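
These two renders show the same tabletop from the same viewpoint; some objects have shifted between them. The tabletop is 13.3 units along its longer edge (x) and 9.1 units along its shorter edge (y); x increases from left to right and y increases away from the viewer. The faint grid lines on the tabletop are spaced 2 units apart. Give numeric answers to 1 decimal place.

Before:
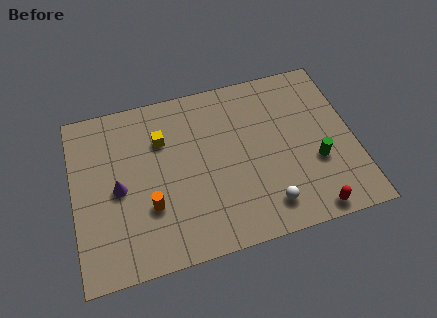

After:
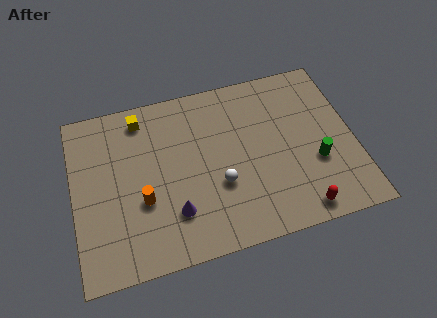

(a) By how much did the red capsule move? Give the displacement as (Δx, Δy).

(-0.5, 0.2)

From the two frames, the red capsule sits at roughly (10.9, 0.8) before and (10.4, 1.0) after.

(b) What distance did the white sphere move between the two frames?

2.7

The white sphere moved from about (8.9, 1.6) to (6.8, 3.3), a distance of √(2.1² + 1.7²) ≈ 2.7.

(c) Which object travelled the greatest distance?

the purple cone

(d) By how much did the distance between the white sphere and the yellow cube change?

-1.0

Before: roughly 6.6 units apart; after: 5.6. That's 1.0 units closer together.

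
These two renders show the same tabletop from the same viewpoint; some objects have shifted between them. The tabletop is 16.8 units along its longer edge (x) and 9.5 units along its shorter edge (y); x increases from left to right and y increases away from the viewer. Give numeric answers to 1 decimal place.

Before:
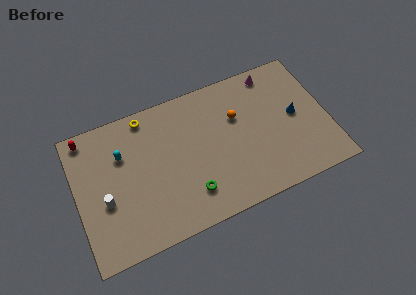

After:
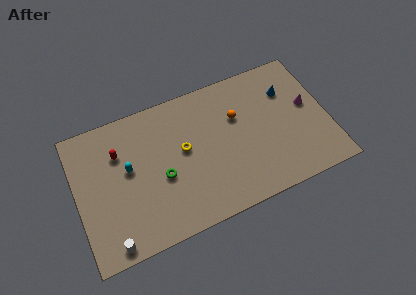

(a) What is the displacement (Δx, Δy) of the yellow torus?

(2.2, -3.2)

From the two frames, the yellow torus sits at roughly (5.0, 8.5) before and (7.2, 5.3) after.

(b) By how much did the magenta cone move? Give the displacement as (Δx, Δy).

(2.0, -3.1)

From the two frames, the magenta cone sits at roughly (13.6, 8.4) before and (15.6, 5.3) after.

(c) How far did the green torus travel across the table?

2.5

From (7.3, 2.2) to (5.6, 4.0), the green torus covered √(1.7² + 1.8²) ≈ 2.5 units.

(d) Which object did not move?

the orange sphere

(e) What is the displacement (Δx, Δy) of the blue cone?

(-0.3, 1.9)

The blue cone started near (14.7, 4.9) and ended near (14.4, 6.8).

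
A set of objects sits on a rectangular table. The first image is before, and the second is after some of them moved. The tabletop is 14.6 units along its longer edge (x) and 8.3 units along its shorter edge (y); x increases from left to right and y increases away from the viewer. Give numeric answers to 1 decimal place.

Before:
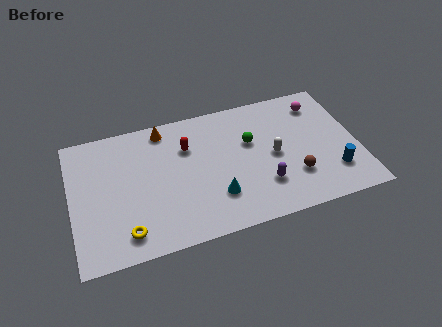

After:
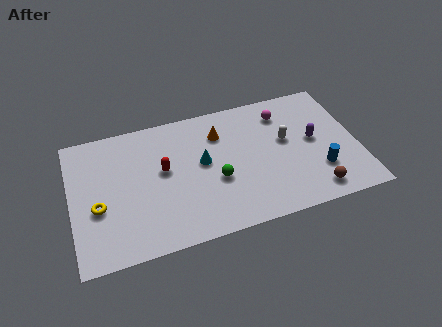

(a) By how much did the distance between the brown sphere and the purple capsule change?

+1.6

They were about 1.6 units apart before and 3.2 after — 1.6 units further apart.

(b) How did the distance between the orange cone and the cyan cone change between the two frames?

-3.6

They were about 5.5 units apart before and 1.9 after — 3.6 units closer together.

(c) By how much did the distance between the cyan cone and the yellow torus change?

+0.9

Before: roughly 4.7 units apart; after: 5.6. That's 0.9 units further apart.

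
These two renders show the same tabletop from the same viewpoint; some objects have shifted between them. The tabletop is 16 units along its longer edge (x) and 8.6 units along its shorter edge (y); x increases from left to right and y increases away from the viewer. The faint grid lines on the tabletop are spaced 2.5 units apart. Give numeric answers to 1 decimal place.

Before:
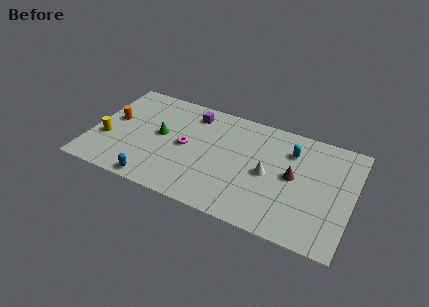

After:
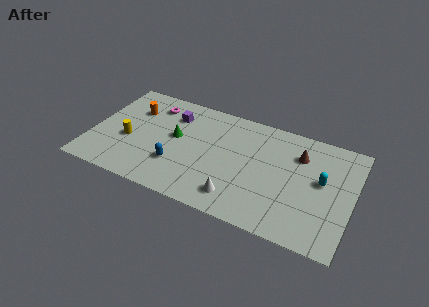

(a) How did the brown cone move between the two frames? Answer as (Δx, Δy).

(0.2, 1.8)

The brown cone was at about (12.4, 4.5) and moved to about (12.6, 6.3).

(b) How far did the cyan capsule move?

2.6

The cyan capsule moved from about (12.1, 6.4) to (14.1, 4.8), a distance of √(2.0² + 1.6²) ≈ 2.6.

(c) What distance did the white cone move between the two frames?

3.0

From (10.9, 4.1) to (9.3, 1.6), the white cone covered √(1.6² + 2.5²) ≈ 3.0 units.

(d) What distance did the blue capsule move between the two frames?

2.1

From (4.3, 0.8) to (5.4, 2.6), the blue capsule covered √(1.1² + 1.8²) ≈ 2.1 units.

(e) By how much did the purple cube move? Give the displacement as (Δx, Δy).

(-1.2, -0.6)

The purple cube started near (5.9, 7.1) and ended near (4.7, 6.5).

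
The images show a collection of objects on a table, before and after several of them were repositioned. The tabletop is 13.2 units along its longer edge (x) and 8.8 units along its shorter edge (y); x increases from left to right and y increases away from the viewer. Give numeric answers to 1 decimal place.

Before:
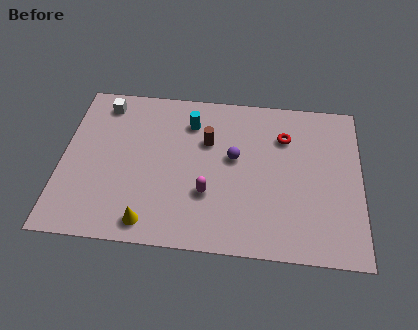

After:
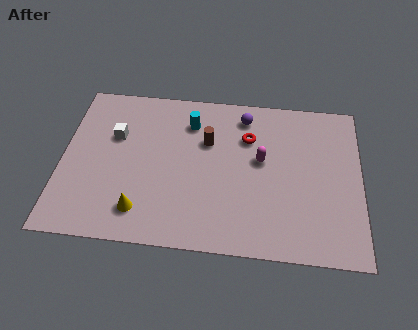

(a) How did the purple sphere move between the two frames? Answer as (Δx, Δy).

(0.4, 2.4)

The purple sphere was at about (7.6, 5.0) and moved to about (8.0, 7.4).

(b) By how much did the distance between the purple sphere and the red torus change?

-1.4

Before: roughly 2.6 units apart; after: 1.2. That's 1.4 units closer together.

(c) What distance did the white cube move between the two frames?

1.9

The white cube moved from about (1.7, 7.5) to (2.3, 5.7), a distance of √(0.6² + 1.8²) ≈ 1.9.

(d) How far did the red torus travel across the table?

1.6

The red torus was near (9.8, 6.4) before and (8.2, 6.2) after, so it travelled √(1.6² + 0.2²) ≈ 1.6 units.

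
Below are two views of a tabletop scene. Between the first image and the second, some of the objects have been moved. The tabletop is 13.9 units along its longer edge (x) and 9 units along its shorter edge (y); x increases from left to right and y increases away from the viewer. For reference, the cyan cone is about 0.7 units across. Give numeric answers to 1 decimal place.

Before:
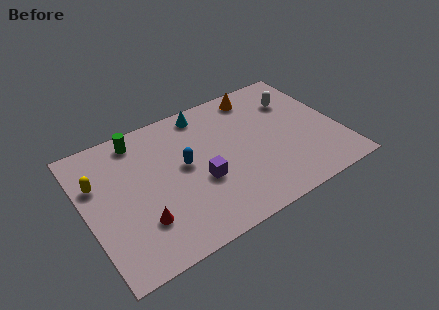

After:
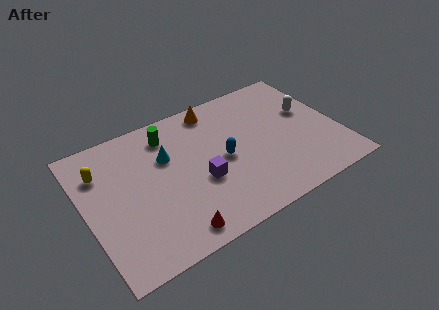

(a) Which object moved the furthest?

the cyan cone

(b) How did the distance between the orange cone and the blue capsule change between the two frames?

-1.8

Before: roughly 5.4 units apart; after: 3.6. That's 1.8 units closer together.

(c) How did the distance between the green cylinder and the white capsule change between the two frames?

-0.9

Before: roughly 8.7 units apart; after: 7.8. That's 0.9 units closer together.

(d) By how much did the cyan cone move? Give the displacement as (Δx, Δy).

(-2.4, -2.0)

From the two frames, the cyan cone sits at roughly (7.0, 7.9) before and (4.6, 5.9) after.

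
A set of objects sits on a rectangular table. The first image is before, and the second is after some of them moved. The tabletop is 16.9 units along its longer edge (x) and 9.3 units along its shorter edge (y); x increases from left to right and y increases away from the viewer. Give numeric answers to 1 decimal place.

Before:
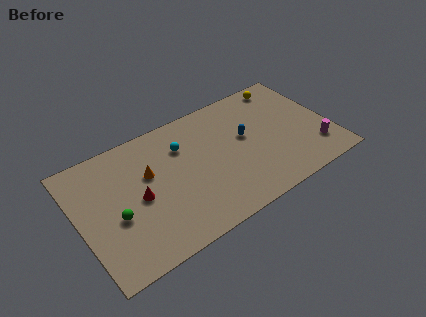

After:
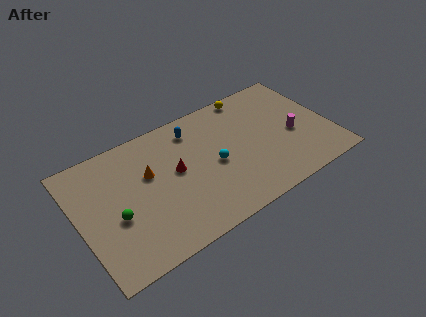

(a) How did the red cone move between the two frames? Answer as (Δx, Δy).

(2.6, 0.7)

The red cone started near (3.9, 4.4) and ended near (6.5, 5.1).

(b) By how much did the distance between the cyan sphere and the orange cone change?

+1.9

Before: roughly 2.6 units apart; after: 4.5. That's 1.9 units further apart.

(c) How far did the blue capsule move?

3.9

The blue capsule was near (11.3, 5.3) before and (8.1, 7.6) after, so it travelled √(3.2² + 2.3²) ≈ 3.9 units.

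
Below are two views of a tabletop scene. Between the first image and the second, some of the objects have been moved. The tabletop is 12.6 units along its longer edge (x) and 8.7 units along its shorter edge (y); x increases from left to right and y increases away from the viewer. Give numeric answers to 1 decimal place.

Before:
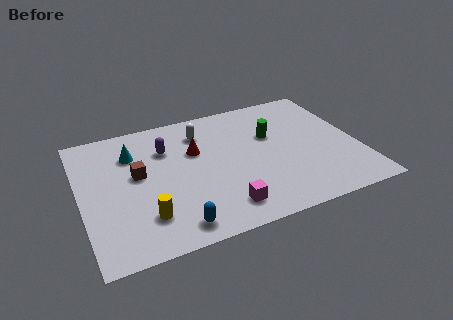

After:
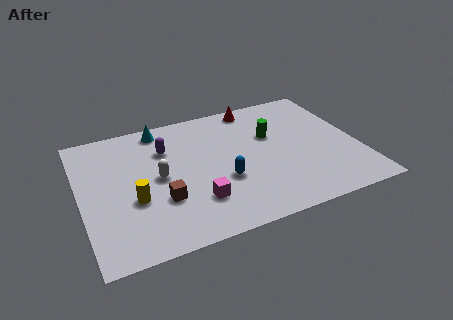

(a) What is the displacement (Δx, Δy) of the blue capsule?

(2.4, 2.1)

From the two frames, the blue capsule sits at roughly (3.9, 1.1) before and (6.3, 3.2) after.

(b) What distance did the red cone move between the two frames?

3.7

The red cone moved from about (5.3, 5.6) to (8.3, 7.8), a distance of √(3.0² + 2.2²) ≈ 3.7.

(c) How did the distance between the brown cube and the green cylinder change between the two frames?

-0.3

The distance was about 6.2 in the first image and 5.9 in the second, so they moved 0.3 units closer together.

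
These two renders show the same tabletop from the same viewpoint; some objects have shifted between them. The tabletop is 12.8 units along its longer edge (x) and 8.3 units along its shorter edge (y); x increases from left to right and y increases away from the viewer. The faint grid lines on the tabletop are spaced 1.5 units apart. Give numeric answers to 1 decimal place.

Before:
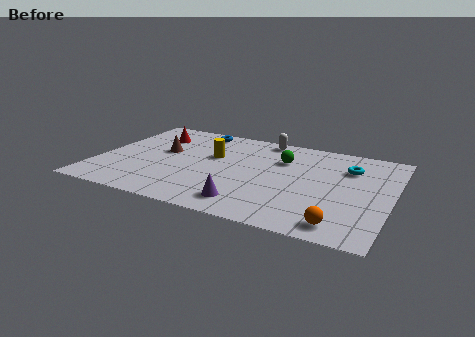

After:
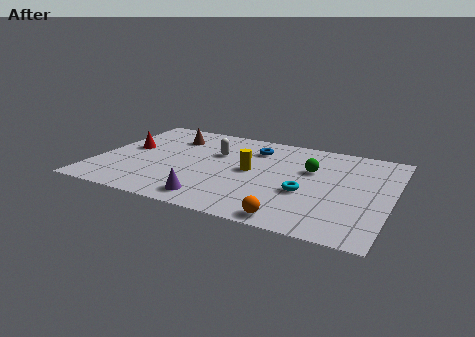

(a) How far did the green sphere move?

1.4

The green sphere was near (7.9, 5.8) before and (9.2, 5.3) after, so it travelled √(1.3² + 0.5²) ≈ 1.4 units.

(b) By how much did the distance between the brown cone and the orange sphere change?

-0.9

The distance was about 9.0 in the first image and 8.1 in the second, so they moved 0.9 units closer together.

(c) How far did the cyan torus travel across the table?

3.2

From (10.8, 6.0) to (9.2, 3.2), the cyan torus covered √(1.6² + 2.8²) ≈ 3.2 units.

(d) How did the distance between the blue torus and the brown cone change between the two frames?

+0.9

They were about 2.8 units apart before and 3.7 after — 0.9 units further apart.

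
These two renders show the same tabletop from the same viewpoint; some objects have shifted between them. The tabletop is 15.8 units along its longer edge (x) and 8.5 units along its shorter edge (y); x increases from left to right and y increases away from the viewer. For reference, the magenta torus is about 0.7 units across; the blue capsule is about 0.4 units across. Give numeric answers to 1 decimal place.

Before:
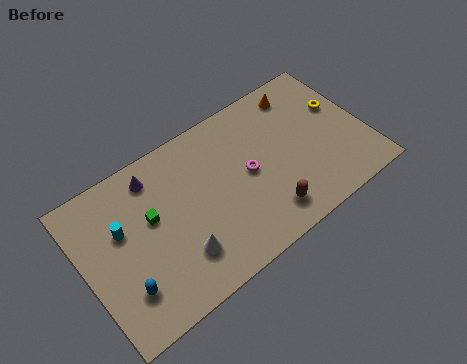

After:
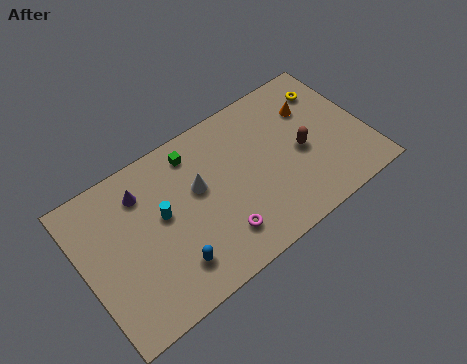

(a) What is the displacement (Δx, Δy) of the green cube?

(2.8, 2.1)

The green cube was at about (3.8, 5.0) and moved to about (6.6, 7.1).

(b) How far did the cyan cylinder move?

2.3

The cyan cylinder moved from about (2.2, 5.3) to (4.4, 4.8), a distance of √(2.2² + 0.5²) ≈ 2.3.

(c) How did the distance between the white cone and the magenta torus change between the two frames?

-1.5

They were about 4.8 units apart before and 3.3 after — 1.5 units closer together.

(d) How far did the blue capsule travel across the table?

2.6

The blue capsule was near (1.8, 2.2) before and (4.4, 1.9) after, so it travelled √(2.6² + 0.3²) ≈ 2.6 units.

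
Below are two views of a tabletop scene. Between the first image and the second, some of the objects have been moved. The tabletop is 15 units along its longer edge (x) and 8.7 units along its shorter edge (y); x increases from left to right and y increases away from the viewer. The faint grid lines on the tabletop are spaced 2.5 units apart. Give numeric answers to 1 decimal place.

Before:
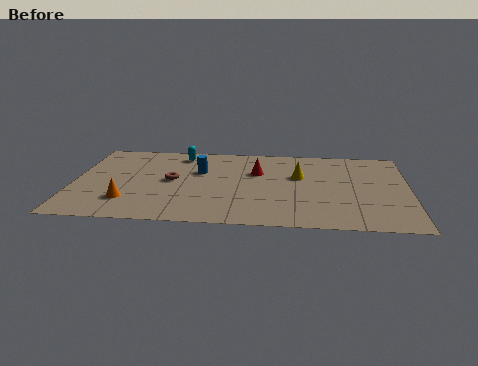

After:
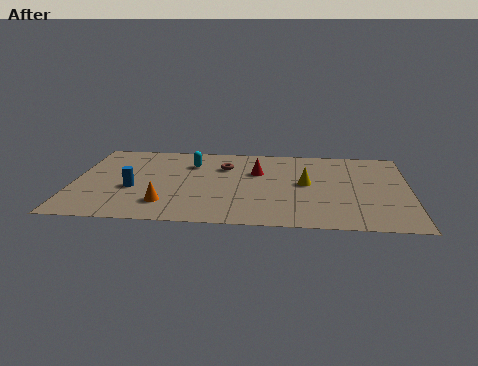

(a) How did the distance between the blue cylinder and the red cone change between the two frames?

+3.3

They were about 2.6 units apart before and 5.9 after — 3.3 units further apart.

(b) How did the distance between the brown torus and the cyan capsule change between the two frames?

-1.4

They were about 2.9 units apart before and 1.5 after — 1.4 units closer together.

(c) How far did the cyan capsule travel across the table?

1.1

The cyan capsule was near (4.7, 7.4) before and (5.2, 6.4) after, so it travelled √(0.5² + 1.0²) ≈ 1.1 units.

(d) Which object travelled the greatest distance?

the blue cylinder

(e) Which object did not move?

the red cone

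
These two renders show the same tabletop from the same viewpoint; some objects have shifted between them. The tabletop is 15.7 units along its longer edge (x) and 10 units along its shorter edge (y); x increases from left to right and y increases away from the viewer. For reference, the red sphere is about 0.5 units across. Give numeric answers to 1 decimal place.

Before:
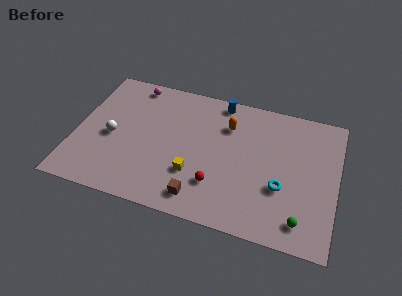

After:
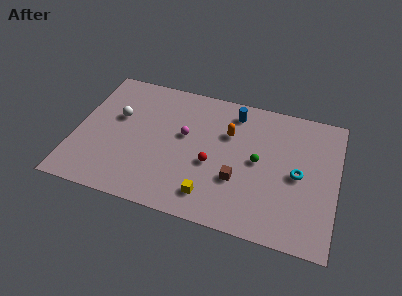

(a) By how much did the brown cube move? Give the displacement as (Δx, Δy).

(2.1, 1.9)

The brown cube was at about (7.8, 1.5) and moved to about (9.9, 3.4).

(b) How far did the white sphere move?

1.6

The white sphere moved from about (2.2, 4.5) to (2.4, 6.1), a distance of √(0.2² + 1.6²) ≈ 1.6.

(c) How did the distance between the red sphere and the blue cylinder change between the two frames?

-1.9

Before: roughly 6.3 units apart; after: 4.4. That's 1.9 units closer together.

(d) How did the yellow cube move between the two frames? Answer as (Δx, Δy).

(1.1, -1.3)

From the two frames, the yellow cube sits at roughly (7.3, 3.1) before and (8.4, 1.8) after.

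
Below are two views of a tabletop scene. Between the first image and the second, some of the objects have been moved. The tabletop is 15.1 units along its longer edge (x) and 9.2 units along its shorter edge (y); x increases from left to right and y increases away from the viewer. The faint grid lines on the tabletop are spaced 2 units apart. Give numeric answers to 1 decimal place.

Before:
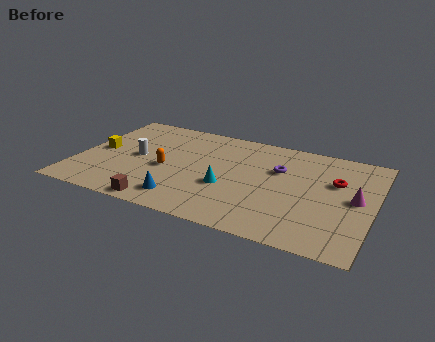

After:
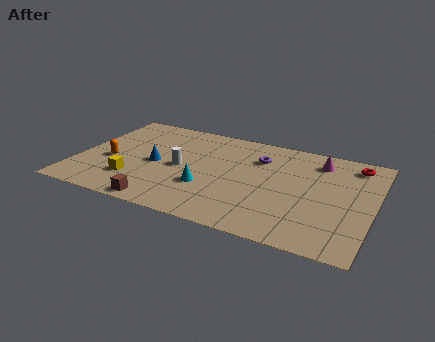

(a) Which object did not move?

the brown cube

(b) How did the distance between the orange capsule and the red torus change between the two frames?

+4.1

The distance was about 8.7 in the first image and 12.8 in the second, so they moved 4.1 units further apart.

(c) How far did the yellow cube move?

3.0

The yellow cube was near (1.0, 4.6) before and (3.1, 2.4) after, so it travelled √(2.1² + 2.2²) ≈ 3.0 units.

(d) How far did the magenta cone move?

3.5

From (14.2, 4.7) to (12.1, 7.5), the magenta cone covered √(2.1² + 2.8²) ≈ 3.5 units.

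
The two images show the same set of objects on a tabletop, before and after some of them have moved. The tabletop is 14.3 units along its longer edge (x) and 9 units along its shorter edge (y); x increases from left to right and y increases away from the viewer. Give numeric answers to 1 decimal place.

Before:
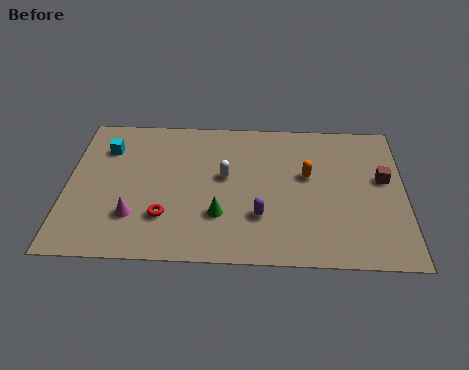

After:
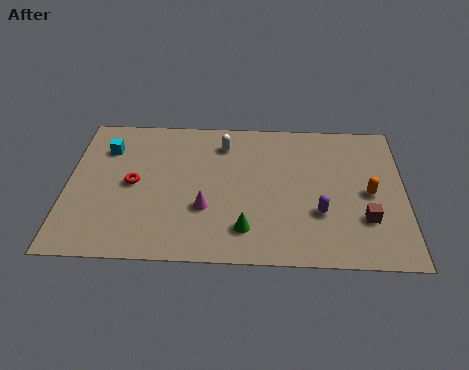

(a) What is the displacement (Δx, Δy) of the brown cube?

(-0.8, -2.5)

The brown cube started near (13.4, 5.2) and ended near (12.6, 2.7).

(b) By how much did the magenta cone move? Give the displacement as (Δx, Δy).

(3.0, 0.6)

The magenta cone was at about (2.9, 2.5) and moved to about (5.9, 3.1).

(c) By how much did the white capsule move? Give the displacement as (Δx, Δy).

(-0.1, 2.1)

The white capsule was at about (6.7, 5.1) and moved to about (6.6, 7.2).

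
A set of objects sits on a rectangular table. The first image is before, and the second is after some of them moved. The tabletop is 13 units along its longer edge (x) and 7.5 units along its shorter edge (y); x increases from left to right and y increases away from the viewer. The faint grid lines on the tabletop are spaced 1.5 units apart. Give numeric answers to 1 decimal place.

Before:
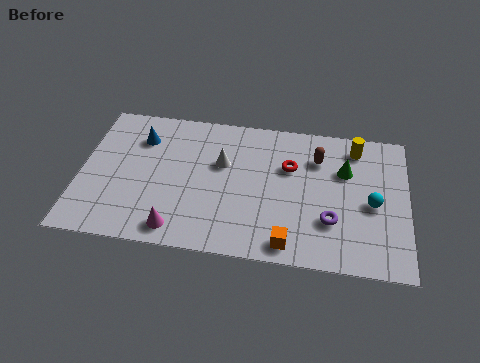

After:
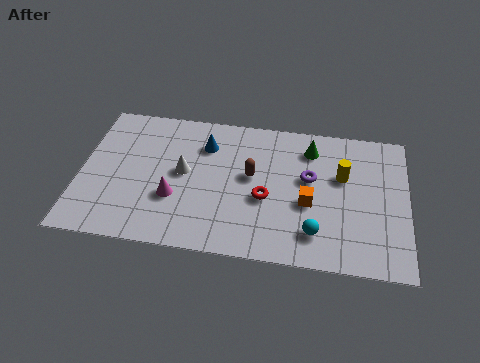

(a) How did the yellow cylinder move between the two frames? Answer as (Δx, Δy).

(-0.5, -1.6)

From the two frames, the yellow cylinder sits at roughly (10.9, 6.3) before and (10.4, 4.7) after.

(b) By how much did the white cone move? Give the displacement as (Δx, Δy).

(-1.5, -0.7)

From the two frames, the white cone sits at roughly (5.6, 4.7) before and (4.1, 4.0) after.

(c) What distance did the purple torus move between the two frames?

2.3

From (10.0, 2.3) to (9.1, 4.4), the purple torus covered √(0.9² + 2.1²) ≈ 2.3 units.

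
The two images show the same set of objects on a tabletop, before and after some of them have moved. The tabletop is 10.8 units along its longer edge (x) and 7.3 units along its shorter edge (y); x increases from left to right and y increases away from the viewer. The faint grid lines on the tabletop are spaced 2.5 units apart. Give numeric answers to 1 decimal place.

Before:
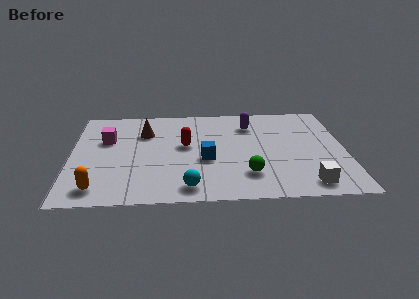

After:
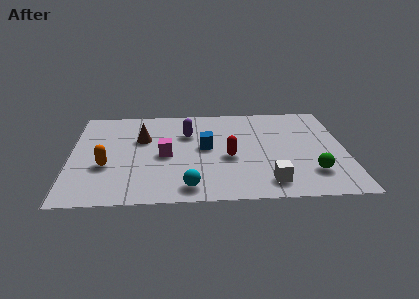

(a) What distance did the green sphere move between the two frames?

2.5

The green sphere was near (6.9, 1.8) before and (9.4, 1.8) after, so it travelled √(2.5² + 0.0²) ≈ 2.5 units.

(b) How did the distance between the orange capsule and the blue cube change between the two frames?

-0.5

The distance was about 4.6 in the first image and 4.1 in the second, so they moved 0.5 units closer together.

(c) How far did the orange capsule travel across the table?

1.6

The orange capsule moved from about (1.1, 1.1) to (1.4, 2.7), a distance of √(0.3² + 1.6²) ≈ 1.6.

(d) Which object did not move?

the cyan sphere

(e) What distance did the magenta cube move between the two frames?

2.6

The magenta cube was near (1.4, 4.7) before and (3.7, 3.4) after, so it travelled √(2.3² + 1.3²) ≈ 2.6 units.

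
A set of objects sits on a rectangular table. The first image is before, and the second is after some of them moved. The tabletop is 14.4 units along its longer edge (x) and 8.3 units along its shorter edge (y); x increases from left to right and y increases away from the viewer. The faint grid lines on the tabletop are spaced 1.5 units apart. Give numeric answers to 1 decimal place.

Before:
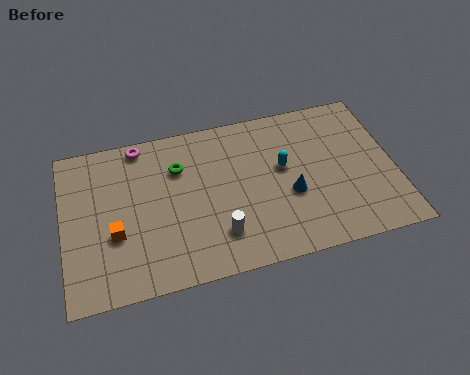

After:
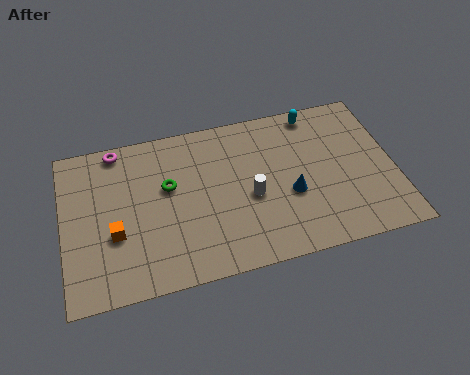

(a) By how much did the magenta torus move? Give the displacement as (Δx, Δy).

(-1.0, 0.0)

The magenta torus started near (3.5, 7.5) and ended near (2.5, 7.5).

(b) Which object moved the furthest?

the cyan capsule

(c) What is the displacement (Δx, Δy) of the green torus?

(-0.5, -0.9)

The green torus started near (5.1, 5.9) and ended near (4.6, 5.0).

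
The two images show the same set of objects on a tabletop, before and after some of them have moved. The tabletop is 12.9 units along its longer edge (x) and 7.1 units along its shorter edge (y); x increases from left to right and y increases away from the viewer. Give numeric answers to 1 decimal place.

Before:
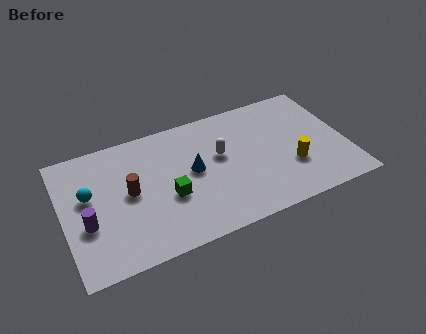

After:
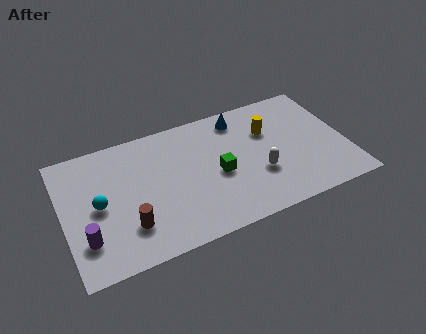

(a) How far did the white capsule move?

2.3

The white capsule moved from about (7.2, 4.2) to (8.8, 2.5), a distance of √(1.6² + 1.7²) ≈ 2.3.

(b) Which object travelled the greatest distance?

the blue cone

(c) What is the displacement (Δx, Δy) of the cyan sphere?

(0.4, -0.7)

The cyan sphere was at about (1.2, 4.2) and moved to about (1.6, 3.5).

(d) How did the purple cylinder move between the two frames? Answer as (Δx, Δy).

(-0.1, -0.8)

The purple cylinder started near (1.0, 2.7) and ended near (0.9, 1.9).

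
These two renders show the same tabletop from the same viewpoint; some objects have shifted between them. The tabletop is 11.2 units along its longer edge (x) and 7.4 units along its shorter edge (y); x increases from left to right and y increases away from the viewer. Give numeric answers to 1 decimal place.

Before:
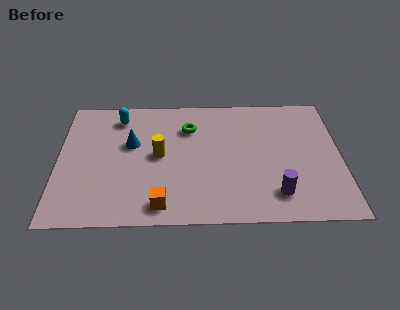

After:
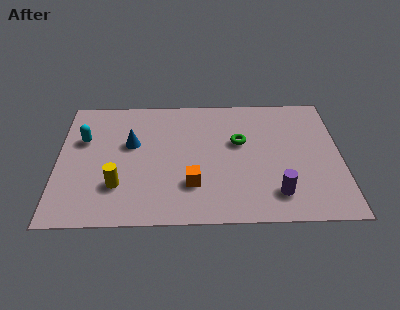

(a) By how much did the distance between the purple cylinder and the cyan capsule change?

+0.6

They were about 7.7 units apart before and 8.3 after — 0.6 units further apart.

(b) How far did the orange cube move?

1.6

From (4.1, 1.0) to (5.3, 2.1), the orange cube covered √(1.2² + 1.1²) ≈ 1.6 units.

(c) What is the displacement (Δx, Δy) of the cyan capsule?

(-1.4, -1.3)

From the two frames, the cyan capsule sits at roughly (2.4, 6.1) before and (1.0, 4.8) after.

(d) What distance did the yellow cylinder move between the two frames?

2.3

The yellow cylinder moved from about (4.0, 3.8) to (2.4, 2.1), a distance of √(1.6² + 1.7²) ≈ 2.3.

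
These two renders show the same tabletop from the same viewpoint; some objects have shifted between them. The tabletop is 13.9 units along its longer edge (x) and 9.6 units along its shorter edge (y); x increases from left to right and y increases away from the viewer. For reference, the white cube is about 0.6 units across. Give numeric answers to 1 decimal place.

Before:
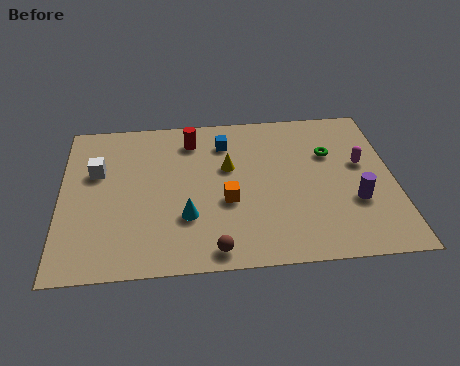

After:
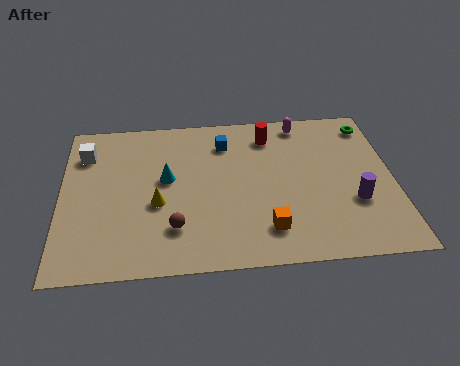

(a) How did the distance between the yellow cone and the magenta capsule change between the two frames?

+2.1

The distance was about 5.6 in the first image and 7.7 in the second, so they moved 2.1 units further apart.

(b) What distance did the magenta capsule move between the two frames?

3.8

The magenta capsule moved from about (12.6, 5.6) to (10.2, 8.5), a distance of √(2.4² + 2.9²) ≈ 3.8.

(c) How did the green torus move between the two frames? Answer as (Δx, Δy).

(1.8, 1.7)

The green torus started near (11.3, 6.4) and ended near (13.1, 8.1).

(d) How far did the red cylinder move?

3.3

The red cylinder was near (5.5, 7.8) before and (8.8, 7.8) after, so it travelled √(3.3² + 0.0²) ≈ 3.3 units.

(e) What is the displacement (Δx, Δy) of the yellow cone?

(-3.0, -2.0)

The yellow cone was at about (7.0, 5.9) and moved to about (4.0, 3.9).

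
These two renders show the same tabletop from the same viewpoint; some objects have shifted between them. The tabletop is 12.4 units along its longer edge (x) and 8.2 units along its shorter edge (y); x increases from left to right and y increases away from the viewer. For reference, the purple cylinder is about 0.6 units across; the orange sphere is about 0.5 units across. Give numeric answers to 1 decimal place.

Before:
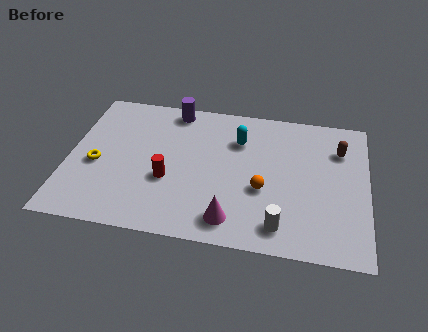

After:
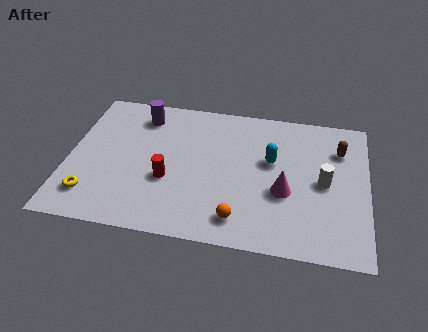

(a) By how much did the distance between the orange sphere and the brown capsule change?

+1.9

Before: roughly 4.2 units apart; after: 6.1. That's 1.9 units further apart.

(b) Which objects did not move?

the red cylinder and the brown capsule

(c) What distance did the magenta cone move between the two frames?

2.8

From (6.9, 1.3) to (9.0, 3.2), the magenta cone covered √(2.1² + 1.9²) ≈ 2.8 units.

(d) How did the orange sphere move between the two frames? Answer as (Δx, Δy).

(-0.9, -1.8)

The orange sphere was at about (8.1, 3.2) and moved to about (7.2, 1.4).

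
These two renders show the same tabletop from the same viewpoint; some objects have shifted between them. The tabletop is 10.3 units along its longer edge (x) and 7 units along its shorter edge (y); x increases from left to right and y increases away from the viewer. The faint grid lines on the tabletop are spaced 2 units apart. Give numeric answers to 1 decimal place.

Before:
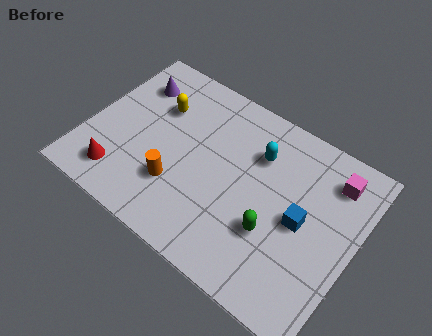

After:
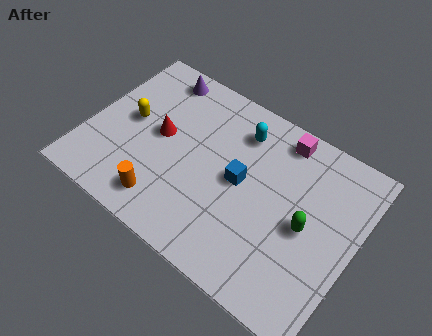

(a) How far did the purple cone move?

1.1

The purple cone moved from about (1.3, 5.3) to (2.1, 6.1), a distance of √(0.8² + 0.8²) ≈ 1.1.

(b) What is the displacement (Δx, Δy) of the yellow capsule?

(-0.9, -1.1)

The yellow capsule started near (2.4, 4.8) and ended near (1.5, 3.7).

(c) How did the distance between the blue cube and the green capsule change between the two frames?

+1.3

The distance was about 1.3 in the first image and 2.6 in the second, so they moved 1.3 units further apart.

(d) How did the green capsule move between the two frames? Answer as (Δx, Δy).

(1.1, 0.9)

From the two frames, the green capsule sits at roughly (7.4, 2.4) before and (8.5, 3.3) after.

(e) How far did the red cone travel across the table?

2.6

From (1.6, 1.3) to (2.7, 3.7), the red cone covered √(1.1² + 2.4²) ≈ 2.6 units.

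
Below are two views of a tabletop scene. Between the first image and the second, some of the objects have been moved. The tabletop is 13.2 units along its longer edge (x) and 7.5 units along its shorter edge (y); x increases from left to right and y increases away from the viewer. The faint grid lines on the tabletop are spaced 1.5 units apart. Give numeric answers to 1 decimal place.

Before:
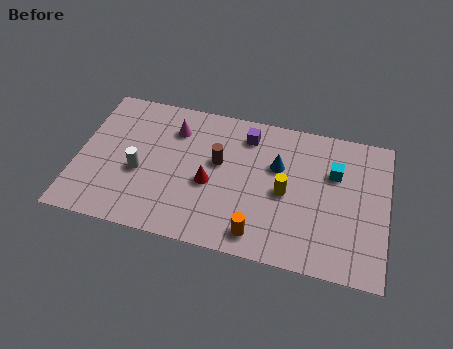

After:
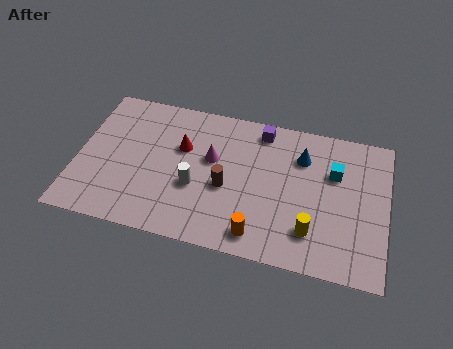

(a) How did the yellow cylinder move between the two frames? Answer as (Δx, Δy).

(1.2, -1.7)

The yellow cylinder was at about (8.9, 3.5) and moved to about (10.1, 1.8).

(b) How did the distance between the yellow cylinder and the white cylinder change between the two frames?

-1.1

They were about 6.2 units apart before and 5.1 after — 1.1 units closer together.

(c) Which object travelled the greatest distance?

the white cylinder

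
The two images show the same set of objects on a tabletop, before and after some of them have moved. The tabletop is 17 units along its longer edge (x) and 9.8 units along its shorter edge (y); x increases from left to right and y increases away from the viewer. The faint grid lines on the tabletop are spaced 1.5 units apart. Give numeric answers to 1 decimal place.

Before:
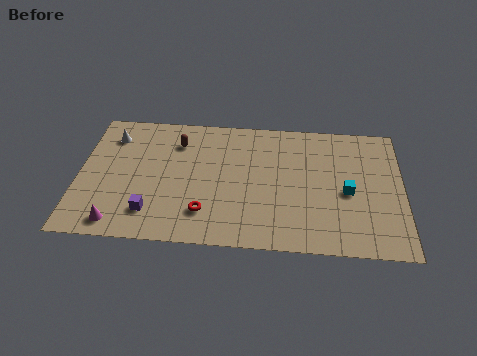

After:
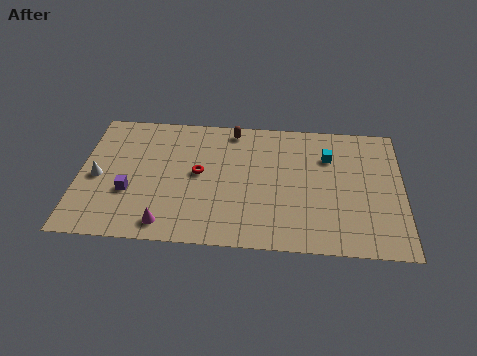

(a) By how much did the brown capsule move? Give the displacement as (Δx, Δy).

(2.9, 1.2)

The brown capsule was at about (5.1, 7.5) and moved to about (8.0, 8.7).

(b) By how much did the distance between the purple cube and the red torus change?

+1.2

Before: roughly 2.8 units apart; after: 4.0. That's 1.2 units further apart.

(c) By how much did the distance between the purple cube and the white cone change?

-4.1

Before: roughly 6.1 units apart; after: 2.0. That's 4.1 units closer together.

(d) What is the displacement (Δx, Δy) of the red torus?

(-0.4, 2.9)

The red torus was at about (6.7, 2.3) and moved to about (6.3, 5.2).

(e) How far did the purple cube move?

1.8

The purple cube was near (3.9, 2.1) before and (2.7, 3.5) after, so it travelled √(1.2² + 1.4²) ≈ 1.8 units.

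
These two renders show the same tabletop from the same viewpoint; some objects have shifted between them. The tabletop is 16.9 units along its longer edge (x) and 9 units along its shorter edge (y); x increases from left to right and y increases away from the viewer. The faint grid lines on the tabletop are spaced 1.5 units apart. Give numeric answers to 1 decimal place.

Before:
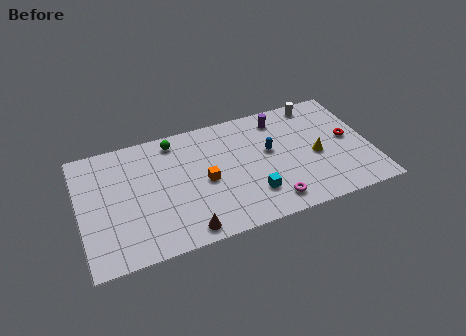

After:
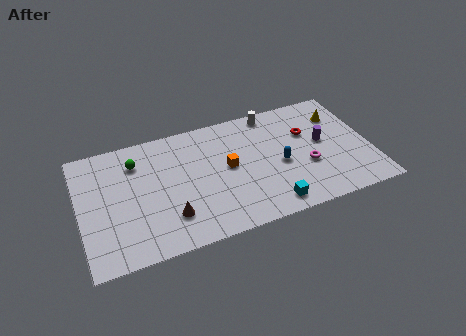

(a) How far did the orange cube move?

1.5

The orange cube was near (7.2, 4.2) before and (8.6, 4.8) after, so it travelled √(1.4² + 0.6²) ≈ 1.5 units.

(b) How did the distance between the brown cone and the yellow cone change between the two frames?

+2.8

Before: roughly 8.5 units apart; after: 11.3. That's 2.8 units further apart.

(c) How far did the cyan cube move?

1.4

The cyan cube was near (9.8, 2.3) before and (10.7, 1.2) after, so it travelled √(0.9² + 1.1²) ≈ 1.4 units.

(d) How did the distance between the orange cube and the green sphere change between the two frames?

+1.7

They were about 3.9 units apart before and 5.6 after — 1.7 units further apart.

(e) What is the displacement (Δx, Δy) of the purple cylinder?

(2.3, -2.6)

The purple cylinder was at about (11.9, 7.5) and moved to about (14.2, 4.9).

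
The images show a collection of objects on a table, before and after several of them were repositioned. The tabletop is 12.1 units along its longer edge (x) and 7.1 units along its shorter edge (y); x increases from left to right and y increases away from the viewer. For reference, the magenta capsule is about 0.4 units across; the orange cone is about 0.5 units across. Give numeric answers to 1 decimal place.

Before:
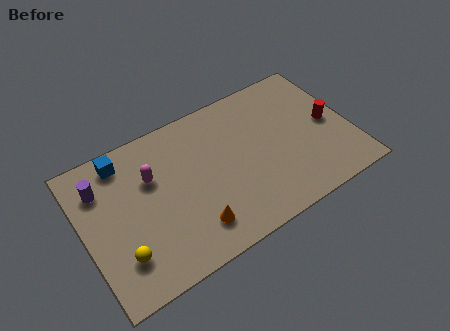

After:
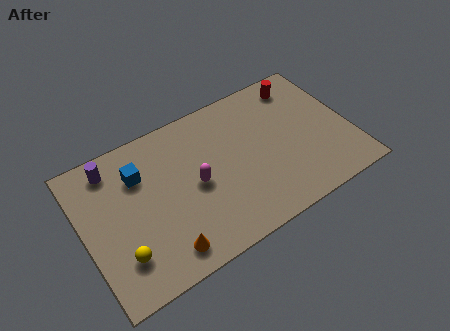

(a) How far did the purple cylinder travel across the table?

0.9

The purple cylinder was near (1.0, 5.3) before and (1.6, 6.0) after, so it travelled √(0.6² + 0.7²) ≈ 0.9 units.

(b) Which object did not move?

the yellow sphere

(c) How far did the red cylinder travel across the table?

2.7

From (11.2, 3.5) to (10.3, 6.0), the red cylinder covered √(0.9² + 2.5²) ≈ 2.7 units.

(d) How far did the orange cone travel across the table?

1.5

From (4.6, 1.5) to (3.2, 1.1), the orange cone covered √(1.4² + 0.4²) ≈ 1.5 units.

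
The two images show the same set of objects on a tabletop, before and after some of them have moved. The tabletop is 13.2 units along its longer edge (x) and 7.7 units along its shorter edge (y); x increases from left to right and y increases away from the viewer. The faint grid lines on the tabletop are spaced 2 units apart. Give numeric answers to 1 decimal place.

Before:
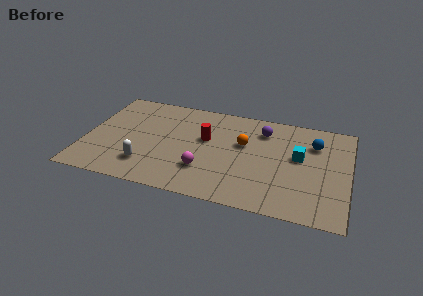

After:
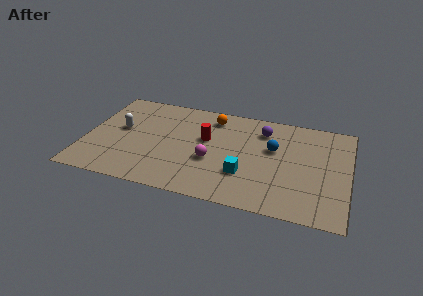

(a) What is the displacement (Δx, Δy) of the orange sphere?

(-1.7, 1.7)

From the two frames, the orange sphere sits at roughly (7.9, 4.7) before and (6.2, 6.4) after.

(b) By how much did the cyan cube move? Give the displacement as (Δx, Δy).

(-2.6, -2.0)

The cyan cube started near (10.7, 4.4) and ended near (8.1, 2.4).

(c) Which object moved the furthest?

the cyan cube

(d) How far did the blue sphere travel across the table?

2.2

From (11.4, 5.6) to (9.4, 4.7), the blue sphere covered √(2.0² + 0.9²) ≈ 2.2 units.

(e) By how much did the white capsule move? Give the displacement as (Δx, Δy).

(-1.5, 2.5)

The white capsule was at about (3.2, 1.8) and moved to about (1.7, 4.3).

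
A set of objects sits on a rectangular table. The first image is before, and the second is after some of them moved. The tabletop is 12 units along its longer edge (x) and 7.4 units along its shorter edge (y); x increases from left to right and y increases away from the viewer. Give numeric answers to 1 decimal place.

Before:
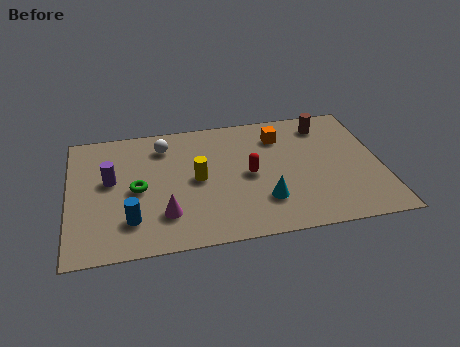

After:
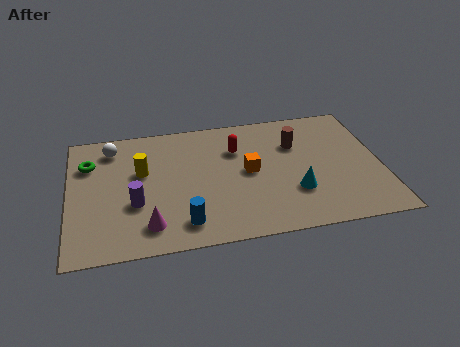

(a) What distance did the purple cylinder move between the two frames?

1.7

The purple cylinder was near (1.6, 4.2) before and (2.5, 2.7) after, so it travelled √(0.9² + 1.5²) ≈ 1.7 units.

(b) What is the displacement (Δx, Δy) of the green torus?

(-1.8, 1.8)

The green torus started near (2.6, 3.5) and ended near (0.8, 5.3).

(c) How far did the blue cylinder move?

2.1

The blue cylinder moved from about (2.3, 1.8) to (4.3, 1.3), a distance of √(2.0² + 0.5²) ≈ 2.1.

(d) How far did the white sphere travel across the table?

2.0

From (3.7, 5.9) to (1.7, 6.1), the white sphere covered √(2.0² + 0.2²) ≈ 2.0 units.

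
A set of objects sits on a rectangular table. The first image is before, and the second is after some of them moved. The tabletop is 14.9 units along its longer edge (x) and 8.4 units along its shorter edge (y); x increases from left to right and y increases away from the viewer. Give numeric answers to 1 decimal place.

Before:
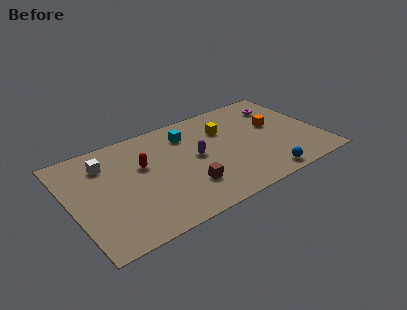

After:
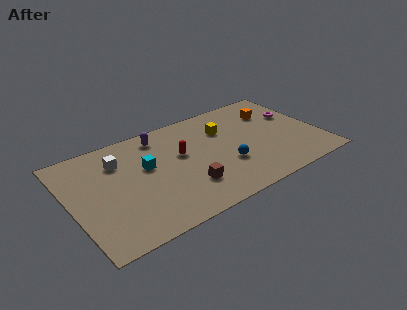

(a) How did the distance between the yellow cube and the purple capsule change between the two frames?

+1.5

Before: roughly 2.5 units apart; after: 4.0. That's 1.5 units further apart.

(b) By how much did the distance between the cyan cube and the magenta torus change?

+3.4

They were about 5.8 units apart before and 9.2 after — 3.4 units further apart.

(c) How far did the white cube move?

0.8

From (2.3, 6.4) to (3.1, 6.2), the white cube covered √(0.8² + 0.2²) ≈ 0.8 units.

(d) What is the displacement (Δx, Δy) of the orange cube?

(0.2, 1.2)

The orange cube started near (12.4, 4.9) and ended near (12.6, 6.1).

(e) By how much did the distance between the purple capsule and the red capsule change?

-0.9

They were about 3.2 units apart before and 2.3 after — 0.9 units closer together.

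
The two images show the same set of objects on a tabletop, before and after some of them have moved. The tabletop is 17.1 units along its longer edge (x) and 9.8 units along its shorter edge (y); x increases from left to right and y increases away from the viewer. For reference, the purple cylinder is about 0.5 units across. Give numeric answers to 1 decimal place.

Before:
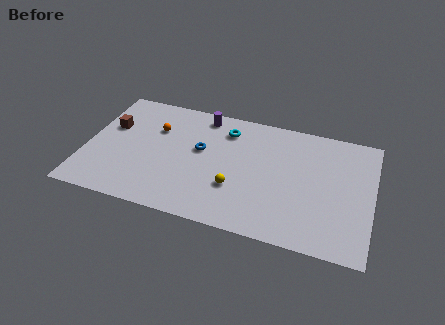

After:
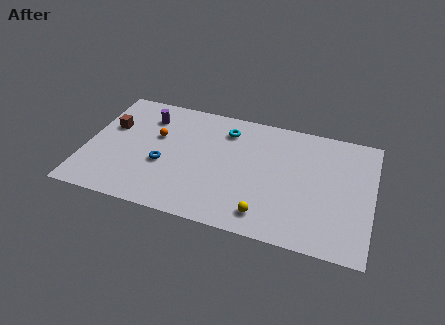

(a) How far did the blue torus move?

2.8

The blue torus was near (6.8, 5.7) before and (4.7, 3.9) after, so it travelled √(2.1² + 1.8²) ≈ 2.8 units.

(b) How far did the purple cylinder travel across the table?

3.4

The purple cylinder was near (6.7, 8.6) before and (3.4, 7.6) after, so it travelled √(3.3² + 1.0²) ≈ 3.4 units.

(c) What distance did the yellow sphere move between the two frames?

2.5

The yellow sphere was near (9.1, 3.2) before and (11.0, 1.6) after, so it travelled √(1.9² + 1.6²) ≈ 2.5 units.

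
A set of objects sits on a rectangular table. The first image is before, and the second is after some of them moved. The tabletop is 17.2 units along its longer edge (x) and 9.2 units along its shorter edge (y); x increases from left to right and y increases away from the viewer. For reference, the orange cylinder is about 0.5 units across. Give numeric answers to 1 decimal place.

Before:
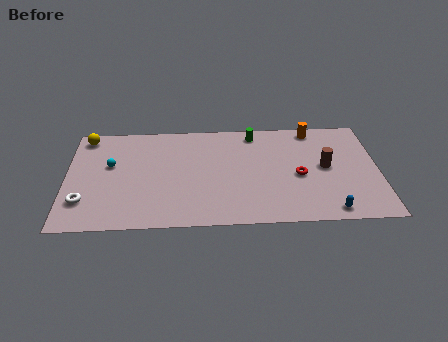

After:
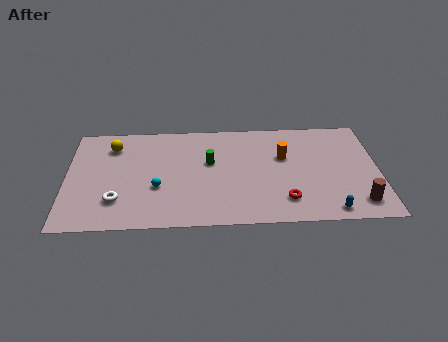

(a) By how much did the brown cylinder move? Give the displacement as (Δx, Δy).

(1.7, -3.2)

The brown cylinder was at about (14.3, 4.8) and moved to about (16.0, 1.6).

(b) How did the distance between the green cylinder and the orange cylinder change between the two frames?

+0.8

They were about 3.3 units apart before and 4.1 after — 0.8 units further apart.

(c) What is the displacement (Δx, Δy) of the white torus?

(1.8, 0.0)

The white torus started near (1.0, 2.4) and ended near (2.8, 2.4).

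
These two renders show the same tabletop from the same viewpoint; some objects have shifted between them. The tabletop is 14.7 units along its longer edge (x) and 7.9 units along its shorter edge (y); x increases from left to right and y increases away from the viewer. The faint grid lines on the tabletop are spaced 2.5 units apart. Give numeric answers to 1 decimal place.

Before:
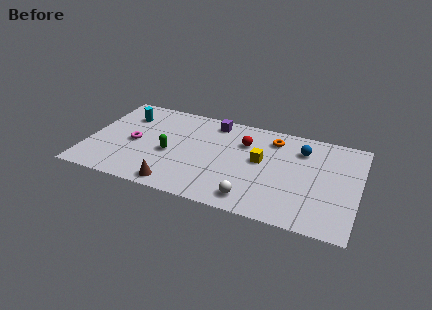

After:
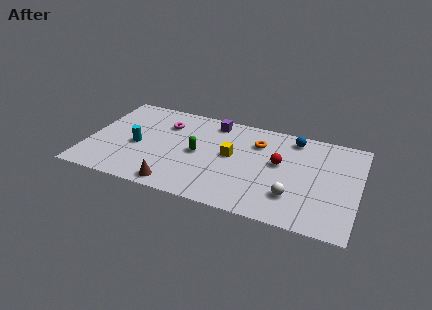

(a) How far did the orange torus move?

1.0

The orange torus moved from about (9.9, 6.4) to (9.1, 5.8), a distance of √(0.8² + 0.6²) ≈ 1.0.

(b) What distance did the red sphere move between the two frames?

2.3

From (8.4, 5.6) to (10.4, 4.5), the red sphere covered √(2.0² + 1.1²) ≈ 2.3 units.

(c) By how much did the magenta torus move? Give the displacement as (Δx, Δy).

(1.5, 2.1)

The magenta torus started near (2.5, 3.7) and ended near (4.0, 5.8).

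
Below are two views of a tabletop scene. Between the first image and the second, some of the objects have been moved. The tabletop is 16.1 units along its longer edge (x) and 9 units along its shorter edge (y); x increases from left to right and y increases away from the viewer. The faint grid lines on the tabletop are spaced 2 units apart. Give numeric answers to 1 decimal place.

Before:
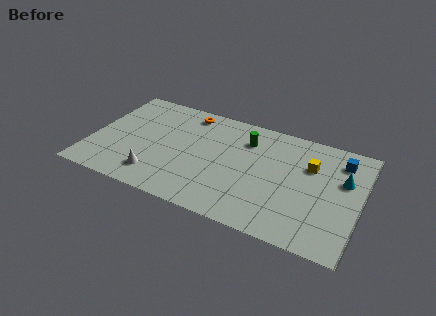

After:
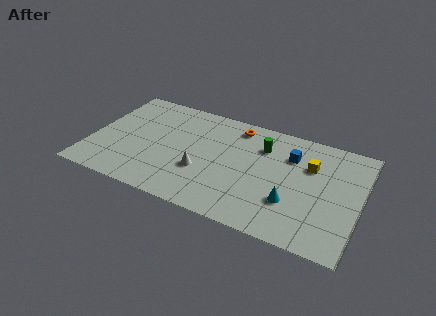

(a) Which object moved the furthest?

the cyan cone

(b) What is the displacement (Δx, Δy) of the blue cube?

(-2.9, -0.7)

The blue cube started near (14.7, 7.2) and ended near (11.8, 6.5).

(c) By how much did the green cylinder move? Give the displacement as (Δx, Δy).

(1.0, -0.2)

The green cylinder was at about (9.1, 6.8) and moved to about (10.1, 6.6).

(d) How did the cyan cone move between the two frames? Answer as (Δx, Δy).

(-2.8, -2.9)

The cyan cone was at about (15.0, 5.7) and moved to about (12.2, 2.8).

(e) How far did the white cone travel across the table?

3.0

The white cone moved from about (4.2, 1.8) to (6.8, 3.2), a distance of √(2.6² + 1.4²) ≈ 3.0.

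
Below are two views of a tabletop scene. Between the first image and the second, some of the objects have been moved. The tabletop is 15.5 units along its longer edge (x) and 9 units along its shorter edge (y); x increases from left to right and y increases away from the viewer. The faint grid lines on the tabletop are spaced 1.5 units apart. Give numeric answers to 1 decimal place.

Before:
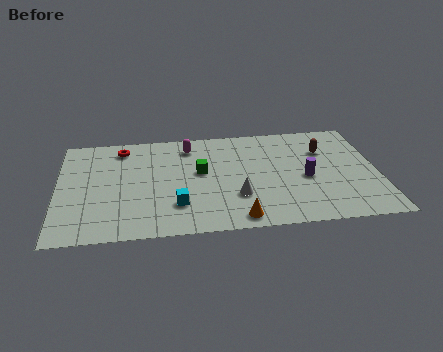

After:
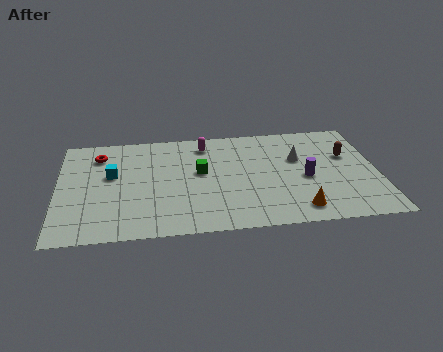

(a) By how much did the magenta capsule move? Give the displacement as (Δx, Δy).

(0.8, 0.1)

The magenta capsule was at about (6.4, 7.4) and moved to about (7.2, 7.5).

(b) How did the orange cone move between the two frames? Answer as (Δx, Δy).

(2.9, 0.4)

The orange cone was at about (8.6, 1.0) and moved to about (11.5, 1.4).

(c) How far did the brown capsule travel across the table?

1.3

The brown capsule moved from about (13.0, 6.3) to (14.1, 5.7), a distance of √(1.1² + 0.6²) ≈ 1.3.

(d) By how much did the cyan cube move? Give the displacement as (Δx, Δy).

(-3.1, 2.9)

From the two frames, the cyan cube sits at roughly (5.7, 2.4) before and (2.6, 5.3) after.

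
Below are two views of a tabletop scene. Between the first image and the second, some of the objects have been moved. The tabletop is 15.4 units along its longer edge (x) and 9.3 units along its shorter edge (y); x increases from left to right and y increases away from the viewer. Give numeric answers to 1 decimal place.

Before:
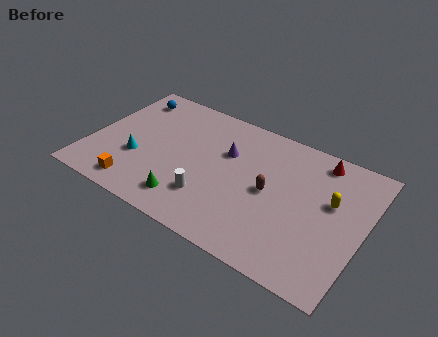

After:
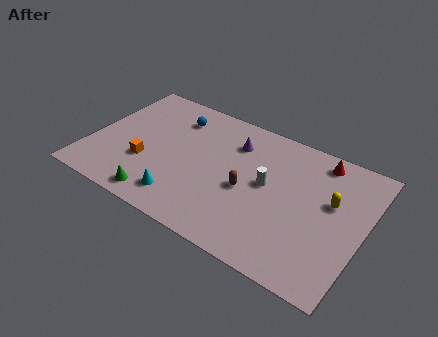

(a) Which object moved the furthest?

the white cylinder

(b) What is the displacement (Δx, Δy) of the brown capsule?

(-1.2, -0.5)

The brown capsule started near (10.2, 4.6) and ended near (9.0, 4.1).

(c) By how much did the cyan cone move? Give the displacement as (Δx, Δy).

(2.9, -1.6)

The cyan cone was at about (2.8, 3.3) and moved to about (5.7, 1.7).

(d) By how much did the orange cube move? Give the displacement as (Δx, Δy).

(0.2, 1.9)

The orange cube was at about (3.1, 1.3) and moved to about (3.3, 3.2).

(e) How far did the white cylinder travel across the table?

3.8

The white cylinder was near (7.1, 2.5) before and (10.0, 5.0) after, so it travelled √(2.9² + 2.5²) ≈ 3.8 units.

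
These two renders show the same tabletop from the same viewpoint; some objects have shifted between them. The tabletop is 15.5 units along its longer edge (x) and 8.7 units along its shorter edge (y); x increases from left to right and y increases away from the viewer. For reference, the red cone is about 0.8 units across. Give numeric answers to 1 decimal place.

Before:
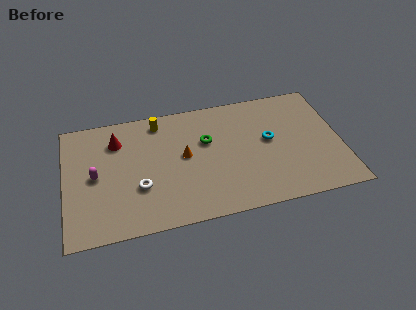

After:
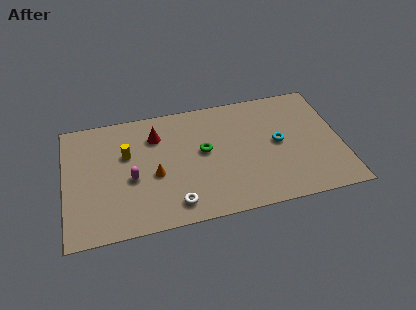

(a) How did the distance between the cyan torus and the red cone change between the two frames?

-1.6

Before: roughly 8.7 units apart; after: 7.1. That's 1.6 units closer together.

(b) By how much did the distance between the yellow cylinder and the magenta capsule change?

-3.1

They were about 4.9 units apart before and 1.8 after — 3.1 units closer together.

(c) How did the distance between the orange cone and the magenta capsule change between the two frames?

-3.7

The distance was about 5.0 in the first image and 1.3 in the second, so they moved 3.7 units closer together.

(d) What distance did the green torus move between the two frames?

0.7

The green torus was near (8.0, 5.5) before and (7.8, 4.8) after, so it travelled √(0.2² + 0.7²) ≈ 0.7 units.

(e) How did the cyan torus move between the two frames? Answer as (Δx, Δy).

(0.5, -0.3)

The cyan torus started near (11.5, 4.8) and ended near (12.0, 4.5).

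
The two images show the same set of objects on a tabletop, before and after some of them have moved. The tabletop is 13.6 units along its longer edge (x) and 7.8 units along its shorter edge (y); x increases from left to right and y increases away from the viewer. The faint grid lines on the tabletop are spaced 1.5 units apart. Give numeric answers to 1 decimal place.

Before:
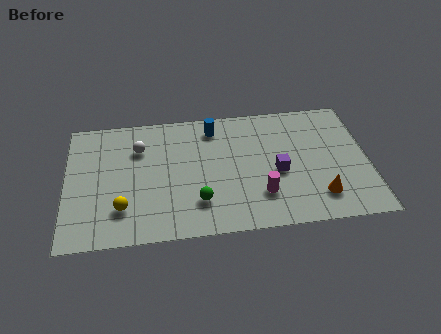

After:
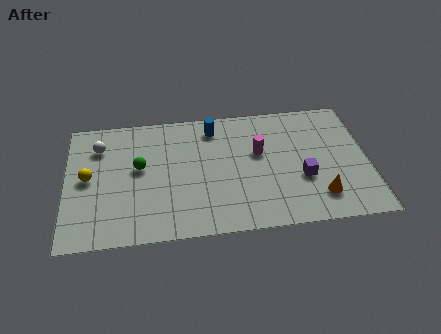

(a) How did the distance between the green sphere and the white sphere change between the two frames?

-2.1

They were about 4.4 units apart before and 2.3 after — 2.1 units closer together.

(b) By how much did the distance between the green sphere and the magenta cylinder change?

+2.6

The distance was about 2.8 in the first image and 5.4 in the second, so they moved 2.6 units further apart.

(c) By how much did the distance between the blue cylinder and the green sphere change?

-0.6

Before: roughly 4.6 units apart; after: 4.0. That's 0.6 units closer together.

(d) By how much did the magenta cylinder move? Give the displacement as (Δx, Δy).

(0.0, 2.6)

From the two frames, the magenta cylinder sits at roughly (8.7, 2.1) before and (8.7, 4.7) after.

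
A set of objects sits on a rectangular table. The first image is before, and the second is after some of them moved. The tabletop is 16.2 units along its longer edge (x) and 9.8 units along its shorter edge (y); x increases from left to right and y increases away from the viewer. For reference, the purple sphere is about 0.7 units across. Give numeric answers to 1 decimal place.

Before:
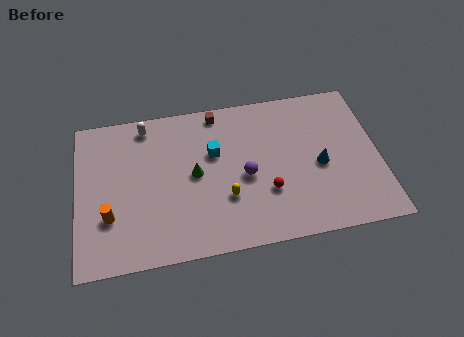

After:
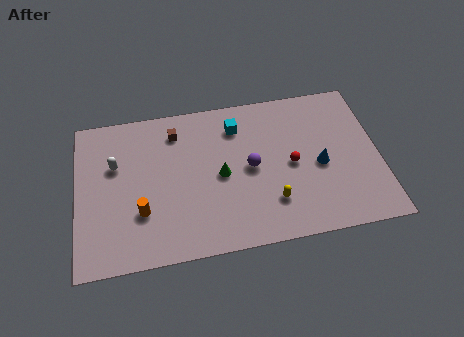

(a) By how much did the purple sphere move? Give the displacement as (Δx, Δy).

(0.3, 0.5)

The purple sphere started near (9.0, 4.4) and ended near (9.3, 4.9).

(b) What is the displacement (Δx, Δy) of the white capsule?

(-1.7, -2.3)

The white capsule started near (3.8, 8.6) and ended near (2.1, 6.3).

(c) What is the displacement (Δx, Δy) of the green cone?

(1.4, -0.3)

The green cone was at about (6.3, 5.0) and moved to about (7.7, 4.7).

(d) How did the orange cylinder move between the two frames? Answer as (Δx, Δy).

(1.7, 0.0)

The orange cylinder was at about (1.7, 3.1) and moved to about (3.4, 3.1).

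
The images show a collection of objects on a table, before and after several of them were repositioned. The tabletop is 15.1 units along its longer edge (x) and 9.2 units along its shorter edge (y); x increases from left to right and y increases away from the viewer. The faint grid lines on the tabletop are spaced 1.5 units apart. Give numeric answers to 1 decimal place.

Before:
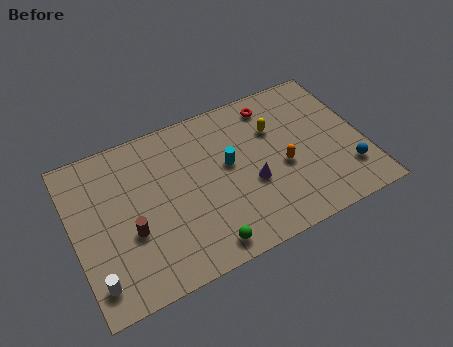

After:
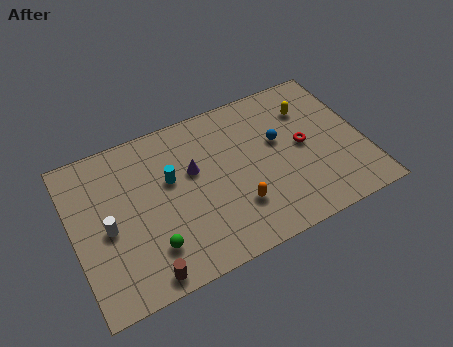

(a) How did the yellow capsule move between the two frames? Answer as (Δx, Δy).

(1.9, 0.5)

The yellow capsule started near (10.7, 6.3) and ended near (12.6, 6.8).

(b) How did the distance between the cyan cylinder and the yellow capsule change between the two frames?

+4.8

Before: roughly 2.8 units apart; after: 7.6. That's 4.8 units further apart.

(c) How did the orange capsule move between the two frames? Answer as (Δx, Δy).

(-2.6, -1.3)

The orange capsule started near (10.8, 3.9) and ended near (8.2, 2.6).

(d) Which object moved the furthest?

the blue sphere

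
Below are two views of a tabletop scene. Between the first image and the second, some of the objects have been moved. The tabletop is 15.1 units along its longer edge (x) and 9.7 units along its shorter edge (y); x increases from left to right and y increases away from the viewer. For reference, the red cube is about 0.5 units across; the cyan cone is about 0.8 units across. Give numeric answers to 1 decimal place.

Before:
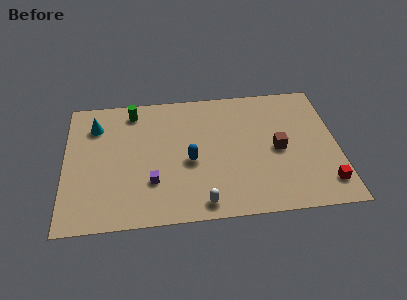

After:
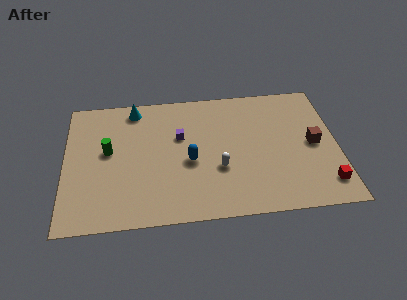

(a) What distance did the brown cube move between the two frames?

2.0

The brown cube was near (11.8, 4.6) before and (13.8, 4.8) after, so it travelled √(2.0² + 0.2²) ≈ 2.0 units.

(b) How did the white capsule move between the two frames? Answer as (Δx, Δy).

(1.0, 2.4)

The white capsule was at about (7.5, 1.1) and moved to about (8.5, 3.5).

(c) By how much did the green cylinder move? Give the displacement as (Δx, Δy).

(-1.4, -2.9)

The green cylinder was at about (3.8, 8.3) and moved to about (2.4, 5.4).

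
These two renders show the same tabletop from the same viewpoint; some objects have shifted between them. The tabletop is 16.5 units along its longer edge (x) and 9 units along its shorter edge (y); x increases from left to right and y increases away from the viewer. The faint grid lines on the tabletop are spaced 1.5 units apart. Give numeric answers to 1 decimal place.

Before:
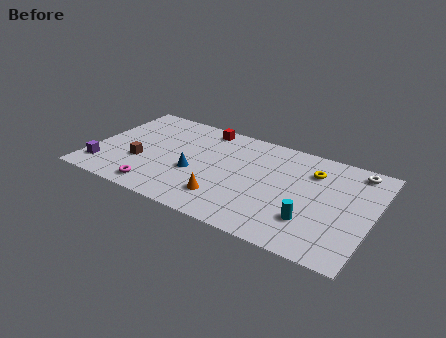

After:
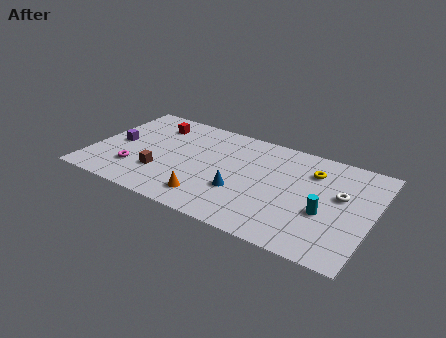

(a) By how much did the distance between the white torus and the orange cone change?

-1.0

They were about 9.1 units apart before and 8.1 after — 1.0 units closer together.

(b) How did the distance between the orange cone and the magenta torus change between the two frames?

+0.6

The distance was about 4.0 in the first image and 4.6 in the second, so they moved 0.6 units further apart.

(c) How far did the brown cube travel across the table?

1.4

The brown cube moved from about (3.0, 3.2) to (4.3, 2.7), a distance of √(1.3² + 0.5²) ≈ 1.4.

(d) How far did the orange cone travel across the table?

1.0

From (8.2, 2.1) to (7.3, 1.7), the orange cone covered √(0.9² + 0.4²) ≈ 1.0 units.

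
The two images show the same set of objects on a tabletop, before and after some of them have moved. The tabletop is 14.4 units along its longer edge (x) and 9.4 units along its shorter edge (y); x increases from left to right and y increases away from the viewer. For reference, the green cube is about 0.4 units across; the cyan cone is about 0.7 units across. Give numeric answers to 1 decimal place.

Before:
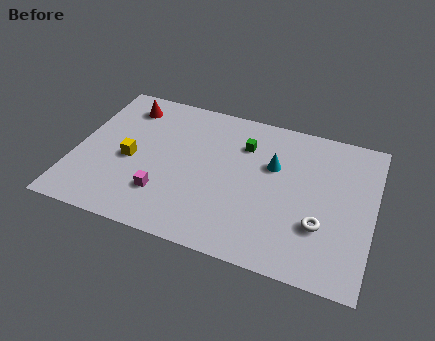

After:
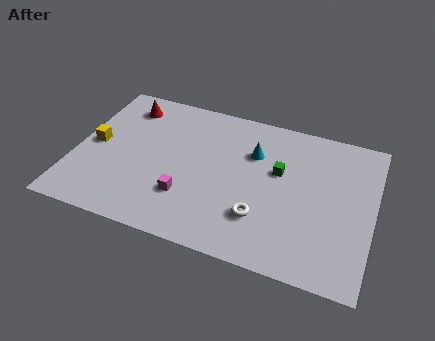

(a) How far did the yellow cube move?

1.9

From (2.7, 4.2) to (0.9, 4.7), the yellow cube covered √(1.8² + 0.5²) ≈ 1.9 units.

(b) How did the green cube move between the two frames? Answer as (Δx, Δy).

(1.8, -1.2)

The green cube was at about (8.0, 6.9) and moved to about (9.8, 5.7).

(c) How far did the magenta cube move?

1.1

The magenta cube was near (4.5, 2.5) before and (5.6, 2.7) after, so it travelled √(1.1² + 0.2²) ≈ 1.1 units.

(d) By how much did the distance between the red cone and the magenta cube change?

+0.4

Before: roughly 5.7 units apart; after: 6.1. That's 0.4 units further apart.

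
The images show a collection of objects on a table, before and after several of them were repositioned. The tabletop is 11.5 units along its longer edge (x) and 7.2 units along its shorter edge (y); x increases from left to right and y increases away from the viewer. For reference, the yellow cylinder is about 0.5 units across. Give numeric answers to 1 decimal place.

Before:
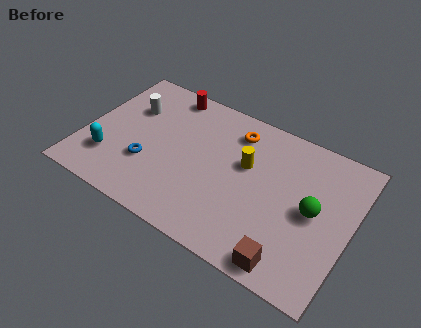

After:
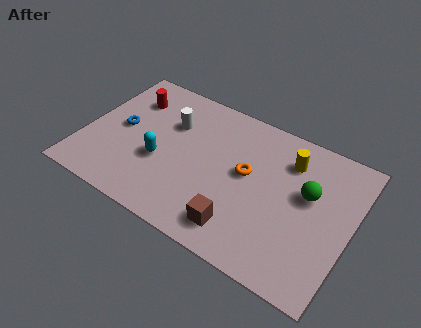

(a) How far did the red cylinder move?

1.8

From (3.1, 6.4) to (1.6, 5.4), the red cylinder covered √(1.5² + 1.0²) ≈ 1.8 units.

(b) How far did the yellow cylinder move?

2.0

The yellow cylinder moved from about (6.9, 4.4) to (8.6, 5.5), a distance of √(1.7² + 1.1²) ≈ 2.0.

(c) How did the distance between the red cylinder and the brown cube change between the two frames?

-1.5

The distance was about 8.4 in the first image and 6.9 in the second, so they moved 1.5 units closer together.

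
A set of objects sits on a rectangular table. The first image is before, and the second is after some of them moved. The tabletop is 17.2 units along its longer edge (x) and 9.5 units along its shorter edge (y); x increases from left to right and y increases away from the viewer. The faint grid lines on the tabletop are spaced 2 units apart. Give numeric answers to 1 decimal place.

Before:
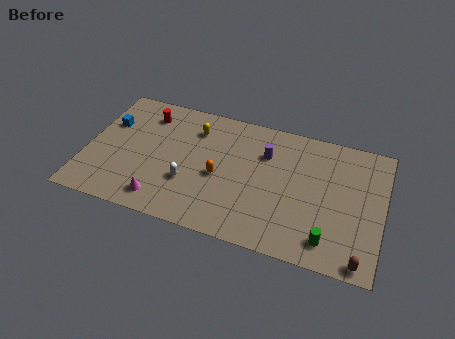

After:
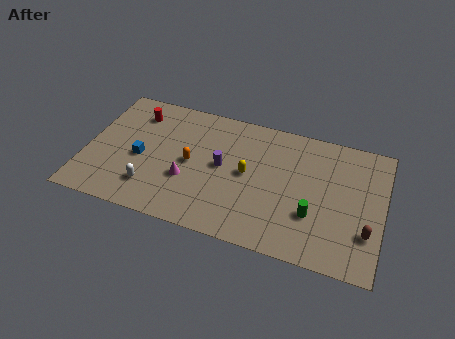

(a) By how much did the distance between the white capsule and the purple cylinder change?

-0.7

Before: roughly 5.5 units apart; after: 4.8. That's 0.7 units closer together.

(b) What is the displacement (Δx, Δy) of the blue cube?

(2.1, -2.1)

From the two frames, the blue cube sits at roughly (1.1, 6.3) before and (3.2, 4.2) after.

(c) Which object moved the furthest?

the yellow capsule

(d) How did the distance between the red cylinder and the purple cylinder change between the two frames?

-1.3

They were about 7.2 units apart before and 5.9 after — 1.3 units closer together.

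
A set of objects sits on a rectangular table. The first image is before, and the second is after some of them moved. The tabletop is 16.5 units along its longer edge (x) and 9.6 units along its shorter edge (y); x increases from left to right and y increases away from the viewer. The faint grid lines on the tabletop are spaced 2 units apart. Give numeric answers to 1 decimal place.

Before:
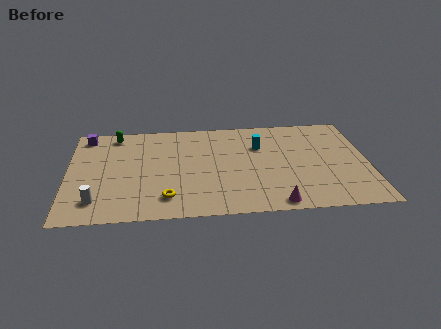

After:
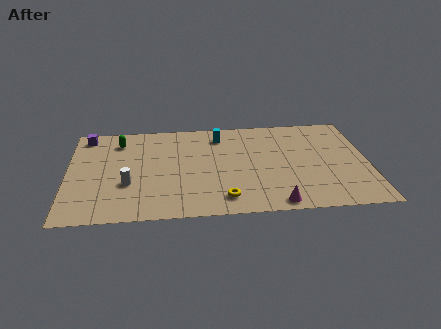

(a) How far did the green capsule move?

0.7

From (2.6, 8.4) to (2.8, 7.7), the green capsule covered √(0.2² + 0.7²) ≈ 0.7 units.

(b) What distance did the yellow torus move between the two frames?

3.1

The yellow torus moved from about (5.4, 1.9) to (8.5, 1.6), a distance of √(3.1² + 0.3²) ≈ 3.1.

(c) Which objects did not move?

the purple cube and the magenta cone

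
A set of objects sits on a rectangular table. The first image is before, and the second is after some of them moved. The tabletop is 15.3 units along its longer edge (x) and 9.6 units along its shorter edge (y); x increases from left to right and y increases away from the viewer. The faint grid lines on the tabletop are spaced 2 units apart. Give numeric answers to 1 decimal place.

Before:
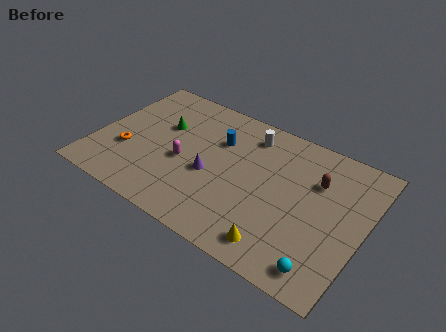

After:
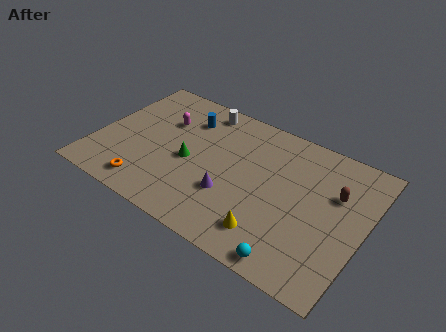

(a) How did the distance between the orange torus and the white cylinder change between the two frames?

-0.6

They were about 7.9 units apart before and 7.3 after — 0.6 units closer together.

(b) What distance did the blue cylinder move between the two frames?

2.1

The blue cylinder moved from about (6.7, 6.6) to (4.7, 7.3), a distance of √(2.0² + 0.7²) ≈ 2.1.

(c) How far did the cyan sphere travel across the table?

1.6

The cyan sphere was near (13.6, 1.3) before and (12.0, 0.9) after, so it travelled √(1.6² + 0.4²) ≈ 1.6 units.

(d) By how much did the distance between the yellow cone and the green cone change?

-3.3

The distance was about 8.9 in the first image and 5.6 in the second, so they moved 3.3 units closer together.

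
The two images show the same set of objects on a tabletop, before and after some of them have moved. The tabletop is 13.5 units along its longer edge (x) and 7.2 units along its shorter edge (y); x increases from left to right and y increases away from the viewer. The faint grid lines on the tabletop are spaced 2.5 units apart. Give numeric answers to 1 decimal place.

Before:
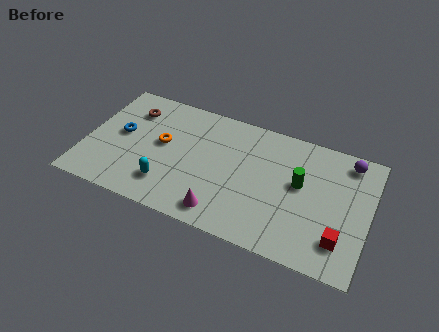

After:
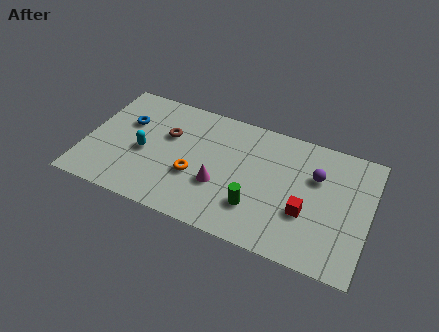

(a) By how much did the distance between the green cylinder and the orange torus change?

-3.5

They were about 6.6 units apart before and 3.1 after — 3.5 units closer together.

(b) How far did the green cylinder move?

2.8

From (10.2, 4.1) to (8.3, 2.0), the green cylinder covered √(1.9² + 2.1²) ≈ 2.8 units.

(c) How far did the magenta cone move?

1.5

The magenta cone moved from about (6.8, 1.1) to (6.5, 2.6), a distance of √(0.3² + 1.5²) ≈ 1.5.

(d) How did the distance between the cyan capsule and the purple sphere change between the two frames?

-1.1

The distance was about 9.4 in the first image and 8.3 in the second, so they moved 1.1 units closer together.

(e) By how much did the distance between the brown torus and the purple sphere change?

-3.3

Before: roughly 10.4 units apart; after: 7.1. That's 3.3 units closer together.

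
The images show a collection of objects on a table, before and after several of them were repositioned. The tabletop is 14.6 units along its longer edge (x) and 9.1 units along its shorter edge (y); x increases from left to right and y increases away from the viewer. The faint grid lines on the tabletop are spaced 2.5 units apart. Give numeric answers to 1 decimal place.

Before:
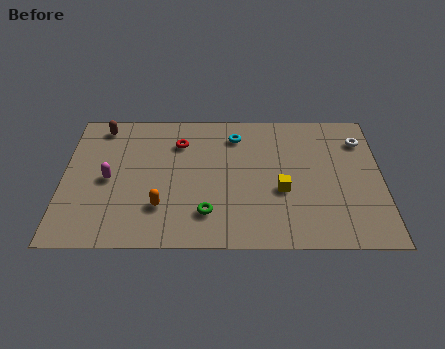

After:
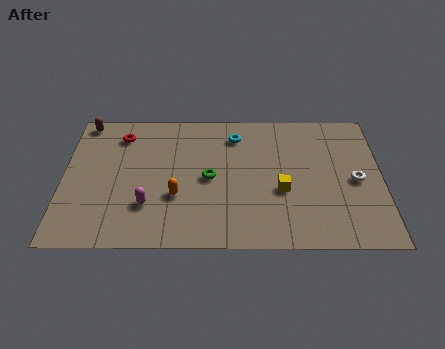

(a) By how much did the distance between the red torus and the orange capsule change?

+0.5

Before: roughly 4.4 units apart; after: 4.9. That's 0.5 units further apart.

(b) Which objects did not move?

the cyan torus and the yellow cube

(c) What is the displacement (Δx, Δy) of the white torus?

(-0.3, -2.7)

The white torus started near (13.7, 7.0) and ended near (13.4, 4.3).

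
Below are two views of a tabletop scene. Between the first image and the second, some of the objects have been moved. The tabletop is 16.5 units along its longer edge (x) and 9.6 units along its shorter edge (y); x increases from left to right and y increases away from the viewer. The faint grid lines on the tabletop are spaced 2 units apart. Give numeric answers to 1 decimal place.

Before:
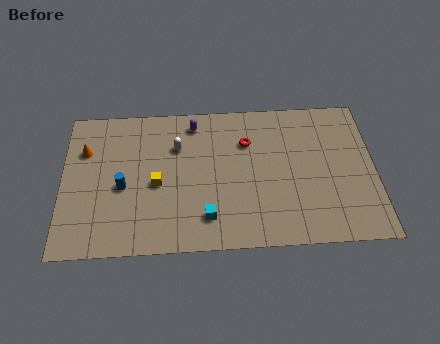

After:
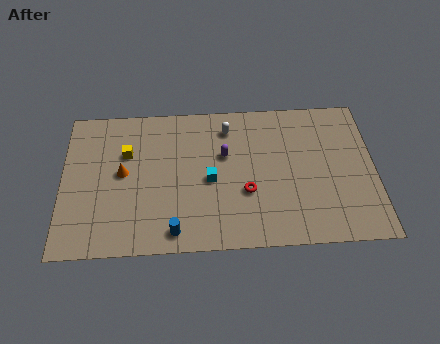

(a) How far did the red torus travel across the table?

3.3

From (9.8, 6.8) to (9.7, 3.5), the red torus covered √(0.1² + 3.3²) ≈ 3.3 units.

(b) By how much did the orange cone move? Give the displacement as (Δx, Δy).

(2.0, -1.6)

The orange cone started near (1.2, 6.7) and ended near (3.2, 5.1).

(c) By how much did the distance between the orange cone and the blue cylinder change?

+1.5

The distance was about 3.2 in the first image and 4.7 in the second, so they moved 1.5 units further apart.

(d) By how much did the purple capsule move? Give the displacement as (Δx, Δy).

(1.6, -2.2)

The purple capsule started near (7.0, 8.2) and ended near (8.6, 6.0).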